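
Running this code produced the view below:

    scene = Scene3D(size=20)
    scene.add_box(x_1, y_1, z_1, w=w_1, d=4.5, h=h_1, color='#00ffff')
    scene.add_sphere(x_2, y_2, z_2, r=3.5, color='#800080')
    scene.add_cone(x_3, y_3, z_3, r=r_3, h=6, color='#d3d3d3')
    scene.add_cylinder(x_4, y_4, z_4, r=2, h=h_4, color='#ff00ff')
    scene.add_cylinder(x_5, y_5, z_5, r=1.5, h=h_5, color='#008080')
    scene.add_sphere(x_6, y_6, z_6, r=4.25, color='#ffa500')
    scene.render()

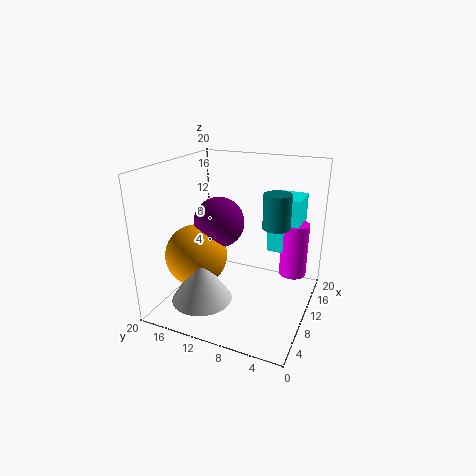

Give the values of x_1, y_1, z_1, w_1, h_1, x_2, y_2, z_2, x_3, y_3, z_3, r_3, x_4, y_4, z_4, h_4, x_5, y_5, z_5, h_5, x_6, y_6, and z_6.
x_1 = 13.75; y_1 = 2.5; z_1 = 7; w_1 = 5; h_1 = 8; x_2 = 9.75; y_2 = 12.75; z_2 = 12; x_3 = 4.25; y_3 = 12.75; z_3 = 3; r_3 = 4; x_4 = 15.25; y_4 = 3.25; z_4 = 3.25; h_4 = 8; x_5 = 3.75; y_5 = 2.75; z_5 = 15; h_5 = 3.75; x_6 = 7; y_6 = 15; z_6 = 7.75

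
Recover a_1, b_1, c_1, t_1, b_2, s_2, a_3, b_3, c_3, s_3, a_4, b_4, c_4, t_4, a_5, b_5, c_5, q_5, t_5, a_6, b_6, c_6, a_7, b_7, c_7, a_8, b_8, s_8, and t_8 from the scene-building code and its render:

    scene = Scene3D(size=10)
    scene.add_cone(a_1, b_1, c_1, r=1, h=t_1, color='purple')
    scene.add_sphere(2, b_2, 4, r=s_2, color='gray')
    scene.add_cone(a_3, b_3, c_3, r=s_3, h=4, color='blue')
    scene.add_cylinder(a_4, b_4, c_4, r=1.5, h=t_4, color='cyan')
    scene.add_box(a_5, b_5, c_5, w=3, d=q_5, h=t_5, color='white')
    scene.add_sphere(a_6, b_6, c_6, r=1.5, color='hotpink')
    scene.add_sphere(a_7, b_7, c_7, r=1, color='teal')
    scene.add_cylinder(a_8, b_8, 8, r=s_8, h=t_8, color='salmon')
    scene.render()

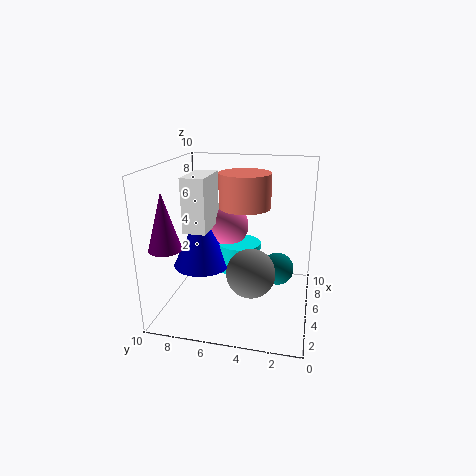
a_1 = 1, b_1 = 8.5, c_1 = 5.5, t_1 = 3.5, b_2 = 3.5, s_2 = 1.5, a_3 = 4.5, b_3 = 7.5, c_3 = 3, s_3 = 2, a_4 = 5.5, b_4 = 5, c_4 = 2.5, t_4 = 2, a_5 = 2.5, b_5 = 6.5, c_5 = 6, q_5 = 1.5, t_5 = 3.5, a_6 = 6, b_6 = 6, c_6 = 5.5, a_7 = 3, b_7 = 2, c_7 = 4, a_8 = 2.5, b_8 = 4, s_8 = 1.5, t_8 = 2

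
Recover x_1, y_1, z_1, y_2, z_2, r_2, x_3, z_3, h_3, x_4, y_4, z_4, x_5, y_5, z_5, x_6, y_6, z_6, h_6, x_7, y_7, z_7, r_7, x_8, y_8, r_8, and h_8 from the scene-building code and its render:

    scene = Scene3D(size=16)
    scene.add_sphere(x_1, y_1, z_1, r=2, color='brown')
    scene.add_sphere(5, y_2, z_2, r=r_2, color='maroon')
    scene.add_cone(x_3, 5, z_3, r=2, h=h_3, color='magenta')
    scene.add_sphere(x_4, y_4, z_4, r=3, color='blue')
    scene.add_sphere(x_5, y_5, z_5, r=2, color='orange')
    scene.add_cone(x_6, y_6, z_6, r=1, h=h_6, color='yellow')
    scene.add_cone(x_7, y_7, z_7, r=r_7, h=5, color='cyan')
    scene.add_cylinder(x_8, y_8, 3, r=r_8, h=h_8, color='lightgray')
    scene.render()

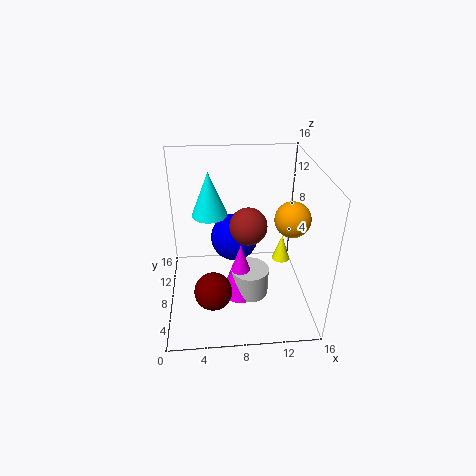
x_1 = 9, y_1 = 7, z_1 = 10, y_2 = 4, z_2 = 4, r_2 = 2, x_3 = 8, z_3 = 3, h_3 = 6, x_4 = 8, y_4 = 13, z_4 = 5, x_5 = 14, y_5 = 8, z_5 = 10, x_6 = 13, y_6 = 8, z_6 = 5, h_6 = 3, x_7 = 5, y_7 = 10, z_7 = 10, r_7 = 2, x_8 = 9, y_8 = 5, r_8 = 2, h_8 = 3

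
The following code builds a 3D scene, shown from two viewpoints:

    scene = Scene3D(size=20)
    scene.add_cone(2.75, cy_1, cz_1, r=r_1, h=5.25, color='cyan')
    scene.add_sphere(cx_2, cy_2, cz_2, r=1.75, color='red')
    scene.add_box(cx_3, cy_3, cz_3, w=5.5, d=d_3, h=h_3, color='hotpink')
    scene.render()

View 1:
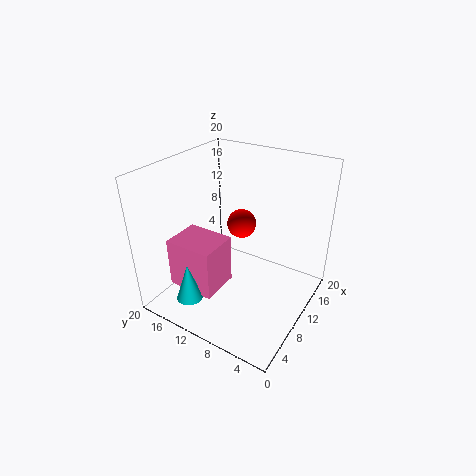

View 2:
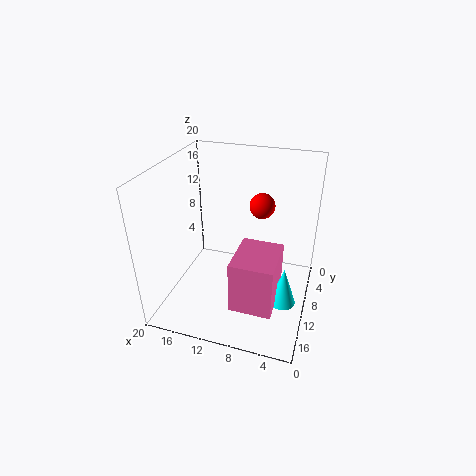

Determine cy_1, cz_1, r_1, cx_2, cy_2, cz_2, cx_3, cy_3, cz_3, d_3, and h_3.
cy_1 = 13.25
cz_1 = 3.25
r_1 = 1.75
cx_2 = 7.25
cy_2 = 7.75
cz_2 = 14.25
cx_3 = 3.5
cy_3 = 10.5
cz_3 = 3.5
d_3 = 6.75
h_3 = 7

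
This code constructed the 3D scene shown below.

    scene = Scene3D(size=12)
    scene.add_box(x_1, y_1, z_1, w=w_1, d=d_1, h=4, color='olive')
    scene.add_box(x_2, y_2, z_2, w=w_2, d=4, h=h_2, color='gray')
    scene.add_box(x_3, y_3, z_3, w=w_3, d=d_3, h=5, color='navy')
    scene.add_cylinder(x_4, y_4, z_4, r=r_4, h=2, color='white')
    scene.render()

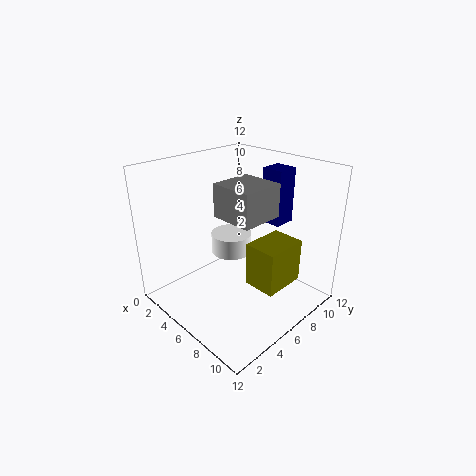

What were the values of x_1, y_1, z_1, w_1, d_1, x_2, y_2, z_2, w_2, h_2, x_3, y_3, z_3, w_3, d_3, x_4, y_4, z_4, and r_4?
x_1 = 6, y_1 = 7, z_1 = 1, w_1 = 3, d_1 = 4, x_2 = 3, y_2 = 6, z_2 = 7, w_2 = 4, h_2 = 3, x_3 = 5, y_3 = 10, z_3 = 6, w_3 = 2, d_3 = 2, x_4 = 2, y_4 = 9, z_4 = 2, r_4 = 2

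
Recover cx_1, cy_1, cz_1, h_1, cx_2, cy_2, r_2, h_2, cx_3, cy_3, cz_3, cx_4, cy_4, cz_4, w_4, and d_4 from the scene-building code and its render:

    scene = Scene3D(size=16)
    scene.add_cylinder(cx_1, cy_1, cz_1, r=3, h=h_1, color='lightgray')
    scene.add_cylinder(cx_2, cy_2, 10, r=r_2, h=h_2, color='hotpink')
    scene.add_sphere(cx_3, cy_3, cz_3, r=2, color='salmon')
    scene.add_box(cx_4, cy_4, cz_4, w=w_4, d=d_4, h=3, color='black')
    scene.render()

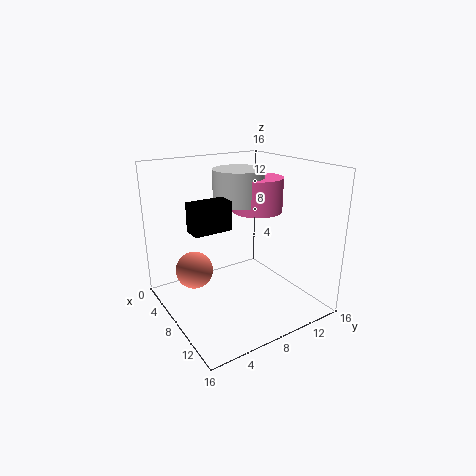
cx_1 = 5
cy_1 = 10
cz_1 = 11
h_1 = 4
cx_2 = 6
cy_2 = 12
r_2 = 3
h_2 = 4
cx_3 = 7
cy_3 = 3
cz_3 = 5
cx_4 = 8
cy_4 = 2
cz_4 = 10
w_4 = 2
d_4 = 4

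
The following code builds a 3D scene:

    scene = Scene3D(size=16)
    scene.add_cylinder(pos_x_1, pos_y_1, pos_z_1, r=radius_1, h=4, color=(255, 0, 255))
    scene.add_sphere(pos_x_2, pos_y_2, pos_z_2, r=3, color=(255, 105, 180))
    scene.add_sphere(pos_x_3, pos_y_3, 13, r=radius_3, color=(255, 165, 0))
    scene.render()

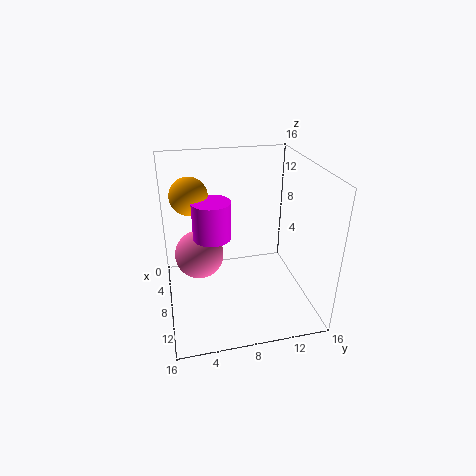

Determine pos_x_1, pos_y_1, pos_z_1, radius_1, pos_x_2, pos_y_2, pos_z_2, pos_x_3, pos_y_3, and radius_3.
pos_x_1 = 9
pos_y_1 = 5
pos_z_1 = 9
radius_1 = 2
pos_x_2 = 4
pos_y_2 = 4
pos_z_2 = 4
pos_x_3 = 7
pos_y_3 = 3
radius_3 = 2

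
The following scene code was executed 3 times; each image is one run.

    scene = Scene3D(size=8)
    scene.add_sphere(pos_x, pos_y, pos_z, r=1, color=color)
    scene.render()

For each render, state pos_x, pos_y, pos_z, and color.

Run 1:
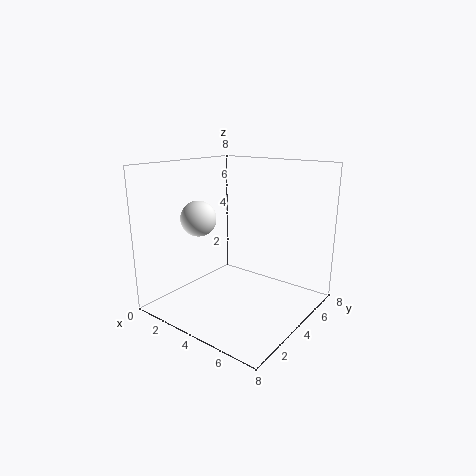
pos_x = 2
pos_y = 3
pos_z = 5
color = 'white'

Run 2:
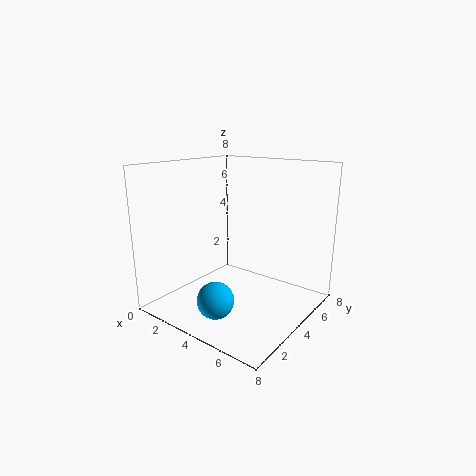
pos_x = 4
pos_y = 2
pos_z = 1
color = 'deepskyblue'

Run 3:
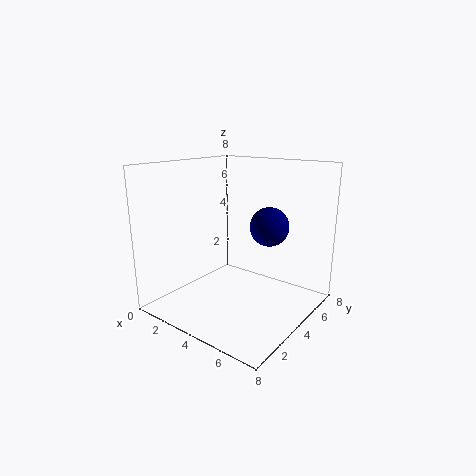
pos_x = 6
pos_y = 4
pos_z = 5
color = 'navy'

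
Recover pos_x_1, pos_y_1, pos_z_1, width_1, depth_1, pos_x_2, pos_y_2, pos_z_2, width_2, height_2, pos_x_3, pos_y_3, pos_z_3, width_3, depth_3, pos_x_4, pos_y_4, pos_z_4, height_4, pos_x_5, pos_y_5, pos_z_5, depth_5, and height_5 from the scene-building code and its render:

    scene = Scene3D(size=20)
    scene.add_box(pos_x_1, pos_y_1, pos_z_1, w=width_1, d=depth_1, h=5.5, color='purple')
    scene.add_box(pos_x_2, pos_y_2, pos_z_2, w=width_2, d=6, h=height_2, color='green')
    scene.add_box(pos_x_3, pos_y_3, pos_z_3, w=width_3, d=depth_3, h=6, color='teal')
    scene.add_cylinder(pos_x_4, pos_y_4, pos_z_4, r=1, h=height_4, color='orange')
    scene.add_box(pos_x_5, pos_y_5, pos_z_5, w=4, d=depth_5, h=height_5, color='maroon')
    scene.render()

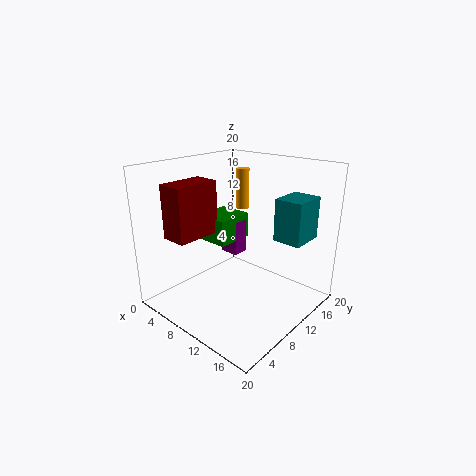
pos_x_1 = 3
pos_y_1 = 14
pos_z_1 = 4.5
width_1 = 3
depth_1 = 2.5
pos_x_2 = 0.5
pos_y_2 = 11
pos_z_2 = 7
width_2 = 5.5
height_2 = 4
pos_x_3 = 13.5
pos_y_3 = 13.5
pos_z_3 = 9.5
width_3 = 4
depth_3 = 5
pos_x_4 = 6.5
pos_y_4 = 15
pos_z_4 = 12.5
height_4 = 6
pos_x_5 = 0.5
pos_y_5 = 4.5
pos_z_5 = 9
depth_5 = 7
height_5 = 8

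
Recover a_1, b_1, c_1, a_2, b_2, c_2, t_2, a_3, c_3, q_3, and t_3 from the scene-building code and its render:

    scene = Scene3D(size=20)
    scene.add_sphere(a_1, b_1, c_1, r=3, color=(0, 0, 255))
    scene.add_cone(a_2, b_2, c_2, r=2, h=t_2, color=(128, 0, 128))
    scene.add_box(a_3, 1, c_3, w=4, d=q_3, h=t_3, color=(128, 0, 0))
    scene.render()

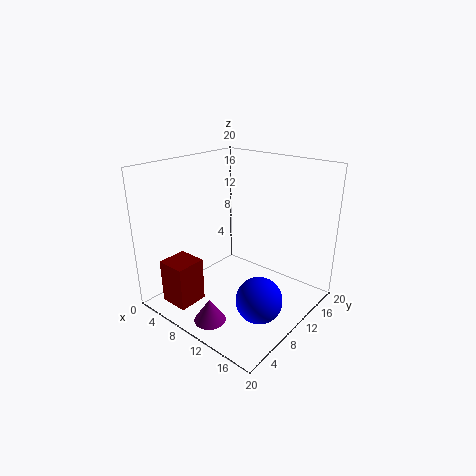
a_1 = 16; b_1 = 7; c_1 = 4; a_2 = 12; b_2 = 2; c_2 = 2; t_2 = 3; a_3 = 4; c_3 = 2; q_3 = 4; t_3 = 6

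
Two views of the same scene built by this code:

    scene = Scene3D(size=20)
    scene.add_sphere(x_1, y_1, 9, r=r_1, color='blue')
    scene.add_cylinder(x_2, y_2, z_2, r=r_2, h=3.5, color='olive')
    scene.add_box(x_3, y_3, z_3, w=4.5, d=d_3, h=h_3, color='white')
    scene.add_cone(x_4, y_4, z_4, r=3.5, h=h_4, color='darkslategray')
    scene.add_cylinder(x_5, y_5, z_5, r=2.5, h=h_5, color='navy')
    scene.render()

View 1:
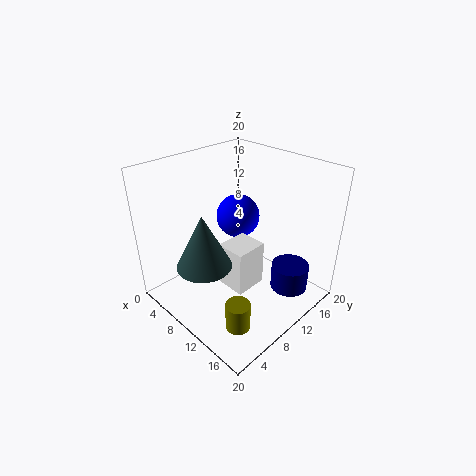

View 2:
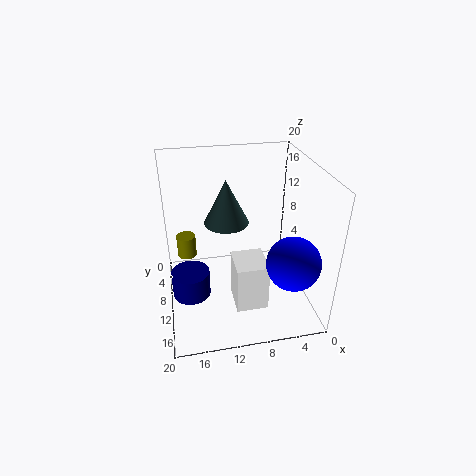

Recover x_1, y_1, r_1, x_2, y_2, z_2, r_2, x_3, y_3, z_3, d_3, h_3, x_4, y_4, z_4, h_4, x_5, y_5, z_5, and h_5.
x_1 = 4; y_1 = 16; r_1 = 3.5; x_2 = 17; y_2 = 3; z_2 = 3.5; r_2 = 1.5; x_3 = 6.5; y_3 = 9.5; z_3 = 0.5; d_3 = 5; h_3 = 7; x_4 = 10.5; y_4 = 3.5; z_4 = 9; h_4 = 7; x_5 = 17; y_5 = 13; z_5 = 4; h_5 = 3.5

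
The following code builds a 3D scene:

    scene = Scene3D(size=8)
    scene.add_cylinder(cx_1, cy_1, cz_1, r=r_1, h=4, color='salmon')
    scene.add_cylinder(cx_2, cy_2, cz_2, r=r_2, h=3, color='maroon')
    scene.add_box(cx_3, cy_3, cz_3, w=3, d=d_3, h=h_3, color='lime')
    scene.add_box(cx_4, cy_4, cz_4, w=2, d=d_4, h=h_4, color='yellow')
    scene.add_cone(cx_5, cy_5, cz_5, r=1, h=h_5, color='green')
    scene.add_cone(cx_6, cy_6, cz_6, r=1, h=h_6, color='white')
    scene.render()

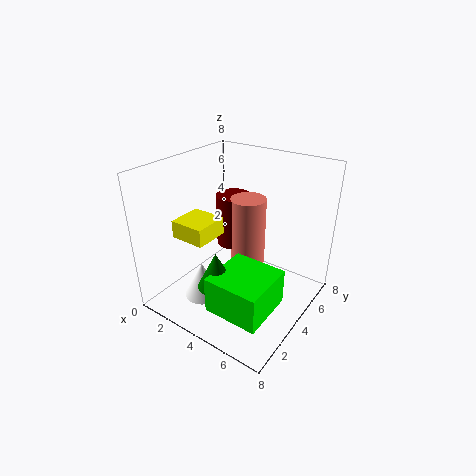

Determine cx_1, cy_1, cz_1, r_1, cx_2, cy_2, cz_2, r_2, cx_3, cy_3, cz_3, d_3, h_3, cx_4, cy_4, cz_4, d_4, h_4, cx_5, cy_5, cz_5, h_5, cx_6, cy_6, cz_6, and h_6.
cx_1 = 4, cy_1 = 5, cz_1 = 2, r_1 = 1, cx_2 = 3, cy_2 = 5, cz_2 = 3, r_2 = 1, cx_3 = 4, cy_3 = 1, cz_3 = 1, d_3 = 3, h_3 = 2, cx_4 = 1, cy_4 = 2, cz_4 = 4, d_4 = 2, h_4 = 1, cx_5 = 4, cy_5 = 2, cz_5 = 2, h_5 = 2, cx_6 = 3, cy_6 = 2, cz_6 = 1, h_6 = 2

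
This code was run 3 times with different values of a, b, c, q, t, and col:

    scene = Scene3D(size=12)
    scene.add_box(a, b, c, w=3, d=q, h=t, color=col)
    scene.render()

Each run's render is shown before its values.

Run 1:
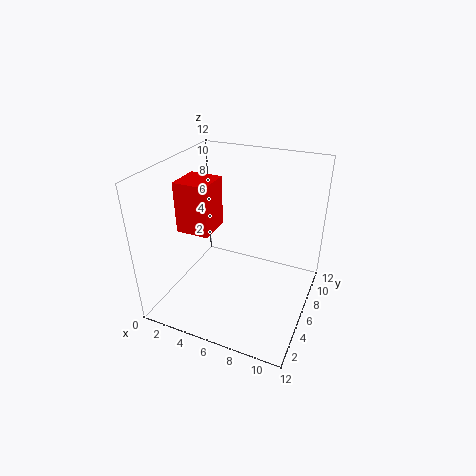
a = 0.5, b = 5.25, c = 5.75, q = 3, t = 4.5, col = 'red'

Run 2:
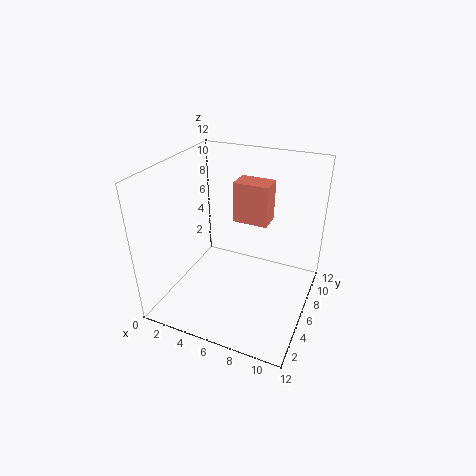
a = 5, b = 7.25, c = 6.75, q = 2, t = 3.5, col = 'salmon'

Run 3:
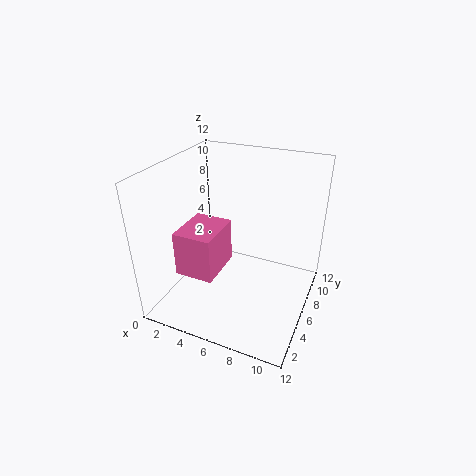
a = 2.75, b = 1.5, c = 4.5, q = 3.75, t = 3.5, col = 'hotpink'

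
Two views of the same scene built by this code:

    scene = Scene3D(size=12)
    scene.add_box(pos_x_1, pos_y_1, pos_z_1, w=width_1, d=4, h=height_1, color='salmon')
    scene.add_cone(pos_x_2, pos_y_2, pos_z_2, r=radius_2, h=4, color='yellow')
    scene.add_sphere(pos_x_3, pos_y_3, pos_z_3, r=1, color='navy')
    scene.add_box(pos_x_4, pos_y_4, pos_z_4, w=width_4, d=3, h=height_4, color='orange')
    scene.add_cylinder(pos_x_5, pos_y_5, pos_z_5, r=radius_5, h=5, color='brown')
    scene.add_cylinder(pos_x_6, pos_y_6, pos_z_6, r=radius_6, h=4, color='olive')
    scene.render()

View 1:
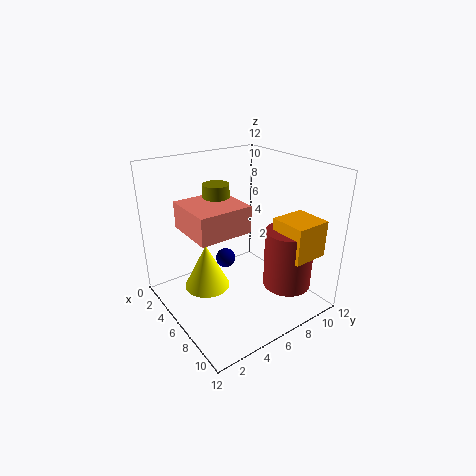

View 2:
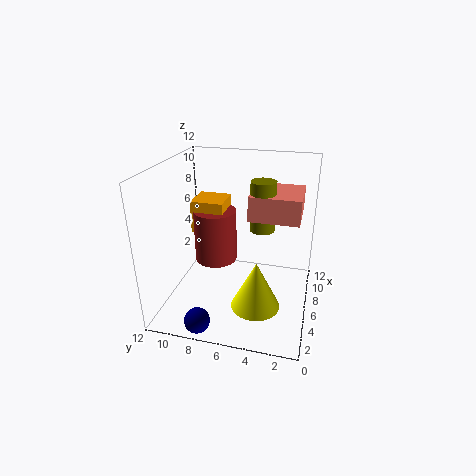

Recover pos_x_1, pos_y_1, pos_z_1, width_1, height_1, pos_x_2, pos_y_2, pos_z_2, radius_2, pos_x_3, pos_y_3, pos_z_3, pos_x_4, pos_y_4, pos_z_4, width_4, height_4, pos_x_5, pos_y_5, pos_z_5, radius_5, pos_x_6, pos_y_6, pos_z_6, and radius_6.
pos_x_1 = 5
pos_y_1 = 1
pos_z_1 = 8
width_1 = 4
height_1 = 2
pos_x_2 = 4
pos_y_2 = 4
pos_z_2 = 1
radius_2 = 2
pos_x_3 = 1
pos_y_3 = 8
pos_z_3 = 1
pos_x_4 = 8
pos_y_4 = 8
pos_z_4 = 5
width_4 = 3
height_4 = 3
pos_x_5 = 9
pos_y_5 = 9
pos_z_5 = 2
radius_5 = 2
pos_x_6 = 6
pos_y_6 = 4
pos_z_6 = 7
radius_6 = 1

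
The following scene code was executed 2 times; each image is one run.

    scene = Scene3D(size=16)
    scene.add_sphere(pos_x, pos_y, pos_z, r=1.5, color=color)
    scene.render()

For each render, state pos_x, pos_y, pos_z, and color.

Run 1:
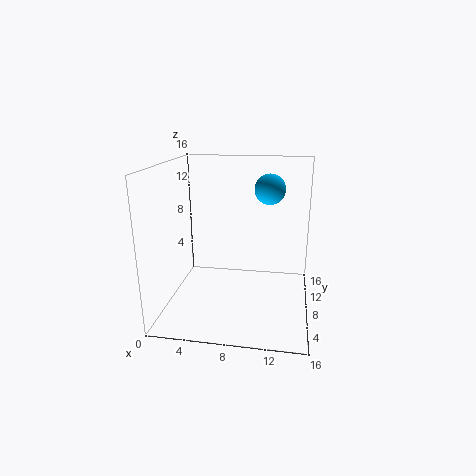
pos_x = 11.5, pos_y = 6, pos_z = 14, color = 'deepskyblue'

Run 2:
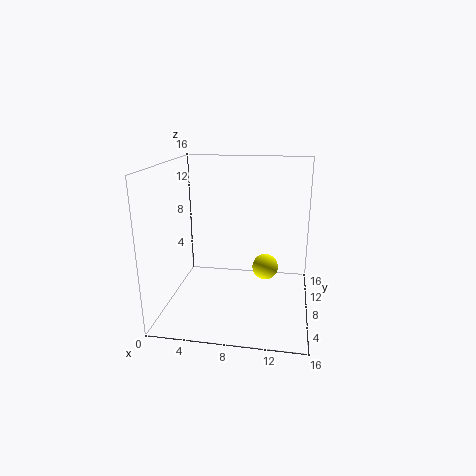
pos_x = 11, pos_y = 9.5, pos_z = 4, color = 'yellow'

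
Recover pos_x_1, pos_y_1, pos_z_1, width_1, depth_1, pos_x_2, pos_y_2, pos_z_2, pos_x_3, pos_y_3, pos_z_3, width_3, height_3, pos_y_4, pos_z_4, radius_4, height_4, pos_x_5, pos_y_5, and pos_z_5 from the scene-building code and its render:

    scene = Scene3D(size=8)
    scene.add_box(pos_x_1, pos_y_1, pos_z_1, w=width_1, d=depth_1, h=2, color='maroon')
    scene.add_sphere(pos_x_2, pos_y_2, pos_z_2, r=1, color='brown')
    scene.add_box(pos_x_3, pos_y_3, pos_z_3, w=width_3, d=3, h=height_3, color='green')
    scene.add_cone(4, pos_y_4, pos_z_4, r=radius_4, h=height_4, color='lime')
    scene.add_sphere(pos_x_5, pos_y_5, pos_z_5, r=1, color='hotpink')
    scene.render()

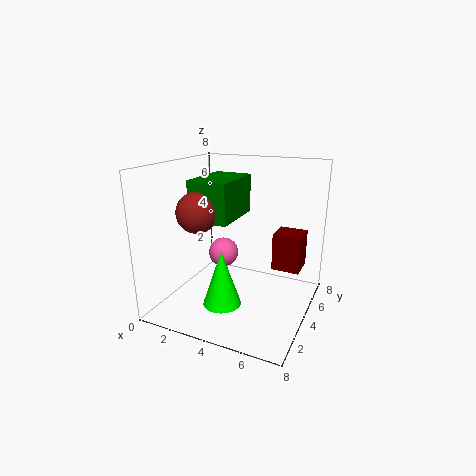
pos_x_1 = 6
pos_y_1 = 4
pos_z_1 = 2.5
width_1 = 1.5
depth_1 = 1.5
pos_x_2 = 3
pos_y_2 = 1.5
pos_z_2 = 6
pos_x_3 = 2.5
pos_y_3 = 1.5
pos_z_3 = 5.5
width_3 = 2
height_3 = 2
pos_y_4 = 2
pos_z_4 = 1
radius_4 = 1
height_4 = 3
pos_x_5 = 1.5
pos_y_5 = 7
pos_z_5 = 1.5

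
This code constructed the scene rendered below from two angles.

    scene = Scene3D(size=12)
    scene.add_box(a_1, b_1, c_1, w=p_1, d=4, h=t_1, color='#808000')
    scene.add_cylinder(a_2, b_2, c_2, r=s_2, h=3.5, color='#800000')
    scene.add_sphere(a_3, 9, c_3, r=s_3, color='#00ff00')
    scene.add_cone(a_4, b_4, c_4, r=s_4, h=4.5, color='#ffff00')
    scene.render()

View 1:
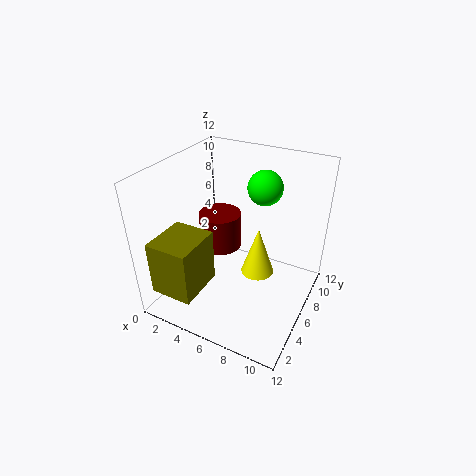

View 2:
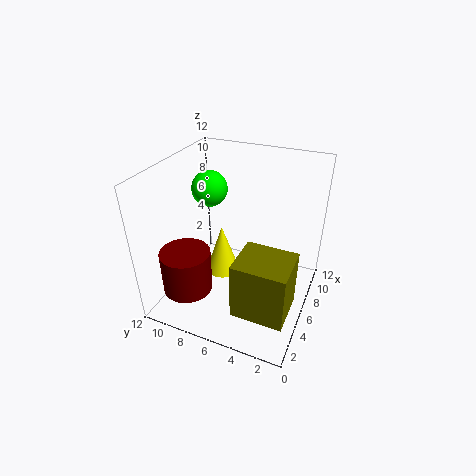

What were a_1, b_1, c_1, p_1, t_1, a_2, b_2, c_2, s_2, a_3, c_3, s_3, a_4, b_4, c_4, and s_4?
a_1 = 1
b_1 = 0.5
c_1 = 2.5
p_1 = 3.5
t_1 = 4.5
a_2 = 2.5
b_2 = 9
c_2 = 2.5
s_2 = 2
a_3 = 7
c_3 = 9.5
s_3 = 1.5
a_4 = 7
b_4 = 8
c_4 = 1.5
s_4 = 1.5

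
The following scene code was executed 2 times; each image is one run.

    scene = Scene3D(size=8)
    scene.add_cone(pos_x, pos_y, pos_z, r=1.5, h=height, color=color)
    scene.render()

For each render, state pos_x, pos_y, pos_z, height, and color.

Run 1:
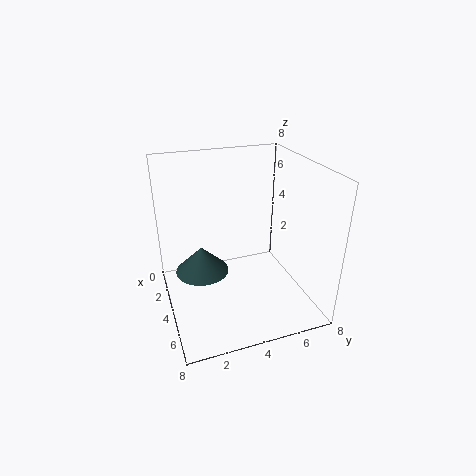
pos_x = 3.5
pos_y = 2
pos_z = 2
height = 1.5
color = 'darkslategray'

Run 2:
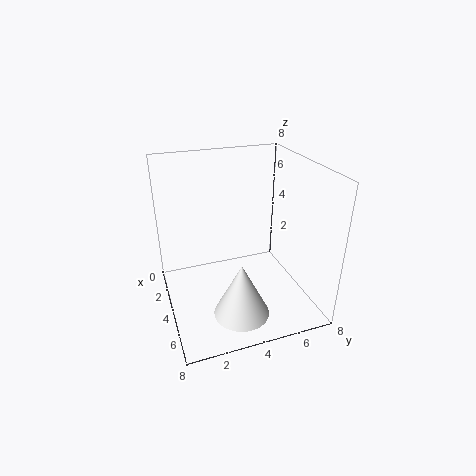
pos_x = 6
pos_y = 3.5
pos_z = 0.5
height = 3
color = 'white'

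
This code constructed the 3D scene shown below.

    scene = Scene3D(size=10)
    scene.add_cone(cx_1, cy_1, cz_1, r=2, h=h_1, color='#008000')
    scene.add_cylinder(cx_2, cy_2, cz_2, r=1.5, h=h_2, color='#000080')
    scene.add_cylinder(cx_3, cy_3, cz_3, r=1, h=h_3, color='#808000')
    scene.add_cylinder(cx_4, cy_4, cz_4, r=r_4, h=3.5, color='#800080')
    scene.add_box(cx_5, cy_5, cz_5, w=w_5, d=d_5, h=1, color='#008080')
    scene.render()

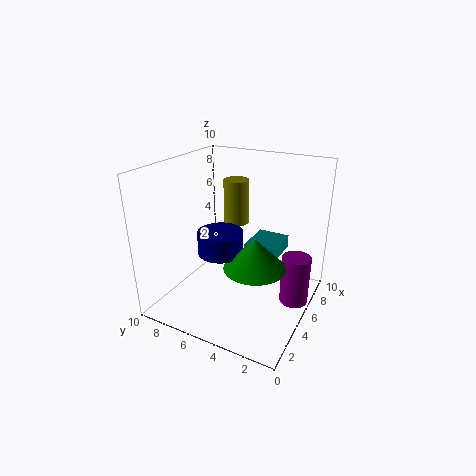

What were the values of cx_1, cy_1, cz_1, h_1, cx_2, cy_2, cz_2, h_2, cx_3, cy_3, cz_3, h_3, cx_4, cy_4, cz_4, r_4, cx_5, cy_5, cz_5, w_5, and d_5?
cx_1 = 3.5
cy_1 = 3
cz_1 = 4
h_1 = 2
cx_2 = 3.5
cy_2 = 5.5
cz_2 = 4.5
h_2 = 1.5
cx_3 = 8.5
cy_3 = 7
cz_3 = 4.5
h_3 = 3.5
cx_4 = 6
cy_4 = 1
cz_4 = 0.5
r_4 = 1
cx_5 = 7
cy_5 = 3
cz_5 = 2.5
w_5 = 3
d_5 = 2.5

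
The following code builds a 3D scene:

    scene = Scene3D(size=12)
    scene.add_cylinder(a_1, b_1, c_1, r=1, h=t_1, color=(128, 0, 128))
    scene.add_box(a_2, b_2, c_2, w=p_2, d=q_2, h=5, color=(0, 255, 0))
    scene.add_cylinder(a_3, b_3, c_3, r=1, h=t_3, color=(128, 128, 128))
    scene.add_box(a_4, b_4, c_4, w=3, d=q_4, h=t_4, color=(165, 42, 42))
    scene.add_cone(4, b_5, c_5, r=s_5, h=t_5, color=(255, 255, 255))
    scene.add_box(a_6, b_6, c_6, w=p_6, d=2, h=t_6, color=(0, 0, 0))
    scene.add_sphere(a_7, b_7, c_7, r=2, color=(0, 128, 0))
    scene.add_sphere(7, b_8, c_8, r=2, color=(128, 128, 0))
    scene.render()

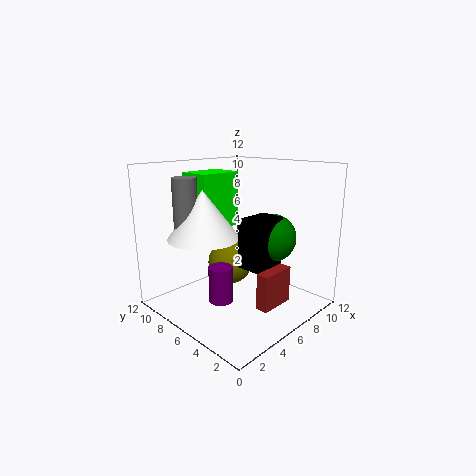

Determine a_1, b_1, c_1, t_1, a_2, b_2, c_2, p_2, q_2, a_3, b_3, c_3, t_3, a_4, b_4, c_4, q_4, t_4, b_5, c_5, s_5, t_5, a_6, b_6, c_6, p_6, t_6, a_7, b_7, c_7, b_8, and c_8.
a_1 = 4
b_1 = 6
c_1 = 1
t_1 = 3
a_2 = 5
b_2 = 9
c_2 = 6
p_2 = 4
q_2 = 3
a_3 = 3
b_3 = 9
c_3 = 6
t_3 = 5
a_4 = 5
b_4 = 2
c_4 = 1
q_4 = 1
t_4 = 3
b_5 = 8
c_5 = 6
s_5 = 3
t_5 = 4
a_6 = 5
b_6 = 3
c_6 = 4
p_6 = 3
t_6 = 4
a_7 = 8
b_7 = 4
c_7 = 6
b_8 = 8
c_8 = 3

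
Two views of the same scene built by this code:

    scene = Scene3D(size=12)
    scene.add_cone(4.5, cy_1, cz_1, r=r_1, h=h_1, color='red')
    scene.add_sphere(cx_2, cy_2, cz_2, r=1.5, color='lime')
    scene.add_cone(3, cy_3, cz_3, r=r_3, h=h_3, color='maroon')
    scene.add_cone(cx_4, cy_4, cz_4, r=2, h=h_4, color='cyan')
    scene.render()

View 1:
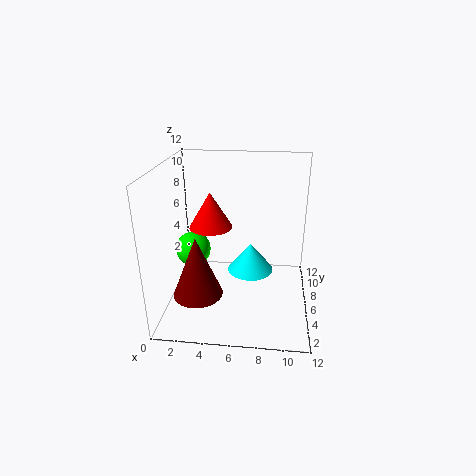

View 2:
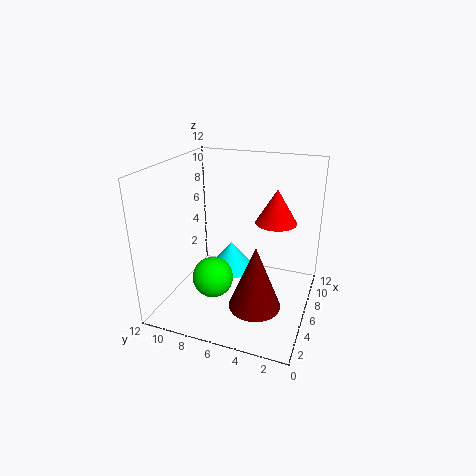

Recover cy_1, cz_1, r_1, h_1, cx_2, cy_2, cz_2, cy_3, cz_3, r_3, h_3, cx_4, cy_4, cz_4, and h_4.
cy_1 = 2.5; cz_1 = 8.5; r_1 = 1.5; h_1 = 2.5; cx_2 = 2; cy_2 = 6.5; cz_2 = 4.5; cy_3 = 3.5; cz_3 = 2; r_3 = 2; h_3 = 5; cx_4 = 7; cy_4 = 7; cz_4 = 2.5; h_4 = 2.5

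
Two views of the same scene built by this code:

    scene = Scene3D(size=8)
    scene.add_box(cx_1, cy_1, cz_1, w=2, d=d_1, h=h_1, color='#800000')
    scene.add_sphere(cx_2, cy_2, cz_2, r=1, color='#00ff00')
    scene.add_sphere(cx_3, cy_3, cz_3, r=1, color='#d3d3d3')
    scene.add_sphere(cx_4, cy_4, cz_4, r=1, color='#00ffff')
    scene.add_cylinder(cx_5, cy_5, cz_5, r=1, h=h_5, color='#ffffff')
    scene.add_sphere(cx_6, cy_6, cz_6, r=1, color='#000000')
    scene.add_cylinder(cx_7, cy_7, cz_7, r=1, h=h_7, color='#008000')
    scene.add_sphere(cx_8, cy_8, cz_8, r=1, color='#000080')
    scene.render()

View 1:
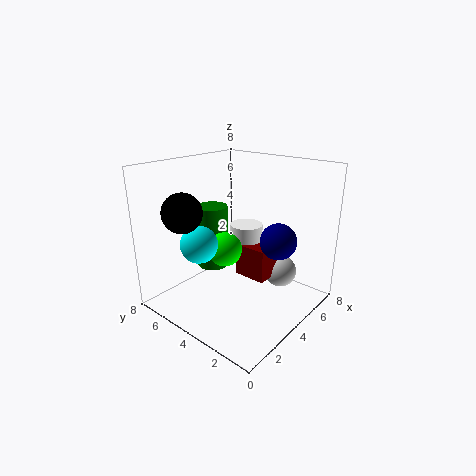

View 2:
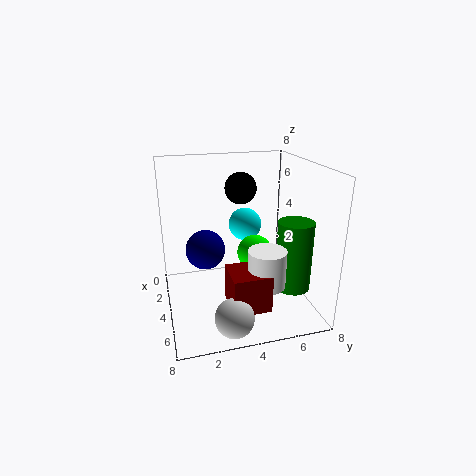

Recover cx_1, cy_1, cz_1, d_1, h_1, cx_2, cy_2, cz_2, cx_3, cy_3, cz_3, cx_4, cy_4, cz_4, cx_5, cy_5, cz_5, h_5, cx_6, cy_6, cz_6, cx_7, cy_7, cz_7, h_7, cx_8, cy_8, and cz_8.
cx_1 = 5; cy_1 = 3; cz_1 = 1; d_1 = 2; h_1 = 2; cx_2 = 4; cy_2 = 5; cz_2 = 3; cx_3 = 7; cy_3 = 3; cz_3 = 1; cx_4 = 2; cy_4 = 5; cz_4 = 4; cx_5 = 6; cy_5 = 5; cz_5 = 2; h_5 = 2; cx_6 = 1; cy_6 = 5; cz_6 = 6; cx_7 = 5; cy_7 = 7; cz_7 = 1; h_7 = 4; cx_8 = 5; cy_8 = 2; cz_8 = 4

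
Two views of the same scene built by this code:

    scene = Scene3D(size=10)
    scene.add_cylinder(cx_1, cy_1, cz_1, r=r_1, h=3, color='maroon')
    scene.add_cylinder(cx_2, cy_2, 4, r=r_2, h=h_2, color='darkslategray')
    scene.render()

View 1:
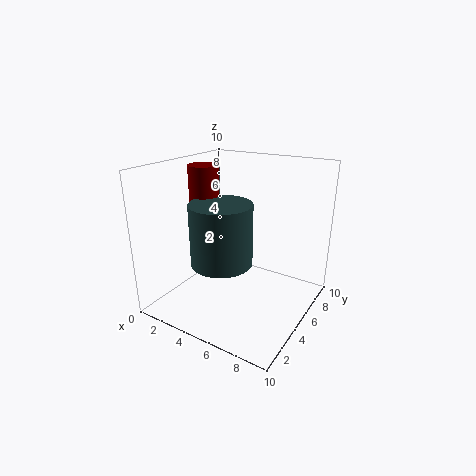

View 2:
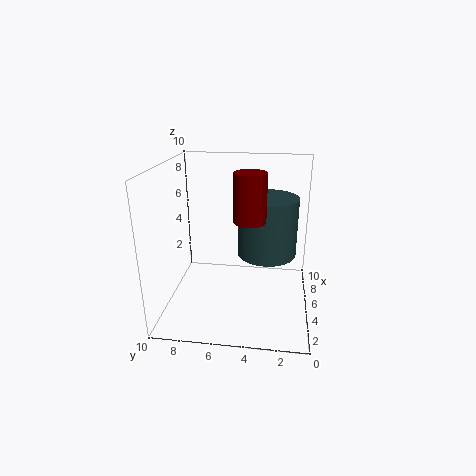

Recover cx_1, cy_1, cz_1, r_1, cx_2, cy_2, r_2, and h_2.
cx_1 = 3, cy_1 = 4, cz_1 = 7, r_1 = 1, cx_2 = 5, cy_2 = 3, r_2 = 2, h_2 = 4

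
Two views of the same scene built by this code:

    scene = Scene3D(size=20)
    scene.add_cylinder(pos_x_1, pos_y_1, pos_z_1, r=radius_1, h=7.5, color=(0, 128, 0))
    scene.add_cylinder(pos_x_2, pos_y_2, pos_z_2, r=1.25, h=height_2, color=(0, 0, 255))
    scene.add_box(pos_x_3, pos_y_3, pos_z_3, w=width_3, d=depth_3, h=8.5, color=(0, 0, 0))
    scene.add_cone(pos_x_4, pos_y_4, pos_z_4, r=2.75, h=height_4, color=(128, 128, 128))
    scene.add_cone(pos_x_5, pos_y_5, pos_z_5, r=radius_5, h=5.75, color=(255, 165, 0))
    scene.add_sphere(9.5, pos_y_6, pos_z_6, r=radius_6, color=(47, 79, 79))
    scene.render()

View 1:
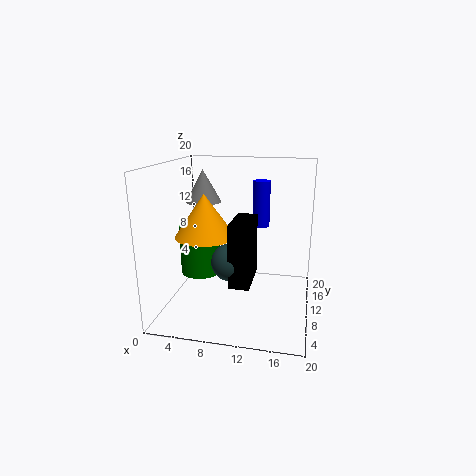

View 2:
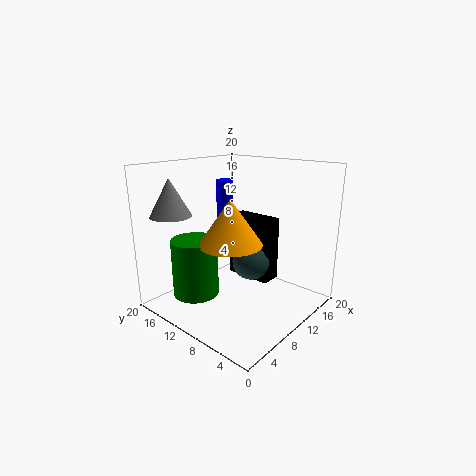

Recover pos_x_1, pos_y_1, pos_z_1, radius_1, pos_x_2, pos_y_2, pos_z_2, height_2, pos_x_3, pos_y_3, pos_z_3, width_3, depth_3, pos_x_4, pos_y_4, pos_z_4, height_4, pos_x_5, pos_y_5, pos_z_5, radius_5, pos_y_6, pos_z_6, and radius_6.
pos_x_1 = 3.75; pos_y_1 = 12; pos_z_1 = 3.5; radius_1 = 3; pos_x_2 = 12.5; pos_y_2 = 14.75; pos_z_2 = 10.5; height_2 = 6.75; pos_x_3 = 9.75; pos_y_3 = 5; pos_z_3 = 4.75; width_3 = 2.75; depth_3 = 6.25; pos_x_4 = 3.25; pos_y_4 = 15.75; pos_z_4 = 13.5; height_4 = 5; pos_x_5 = 6; pos_y_5 = 7.75; pos_z_5 = 10.75; radius_5 = 4; pos_y_6 = 7.25; pos_z_6 = 7.5; radius_6 = 2.5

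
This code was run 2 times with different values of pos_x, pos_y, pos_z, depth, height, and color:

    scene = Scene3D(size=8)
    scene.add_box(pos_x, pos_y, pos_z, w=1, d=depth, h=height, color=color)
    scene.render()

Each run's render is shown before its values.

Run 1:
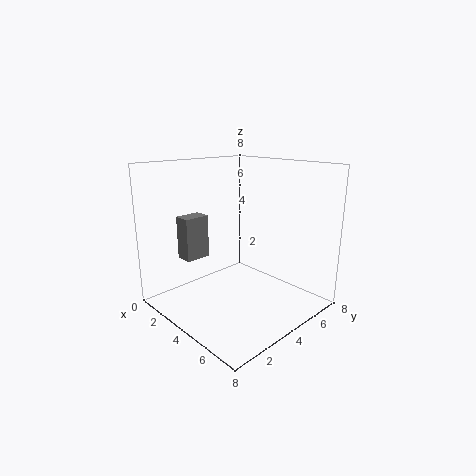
pos_x = 1, pos_y = 2, pos_z = 2.5, depth = 1.5, height = 2.5, color = 'gray'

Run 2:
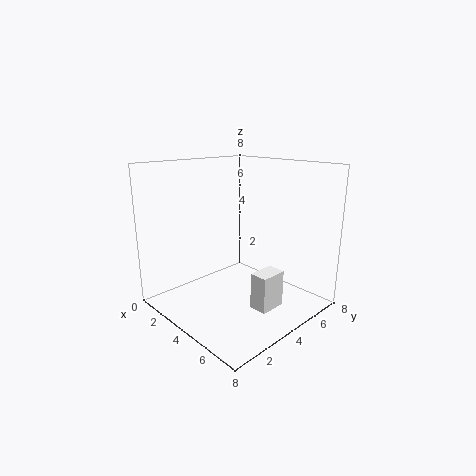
pos_x = 5.5, pos_y = 3.5, pos_z = 0.5, depth = 1.5, height = 2, color = 'white'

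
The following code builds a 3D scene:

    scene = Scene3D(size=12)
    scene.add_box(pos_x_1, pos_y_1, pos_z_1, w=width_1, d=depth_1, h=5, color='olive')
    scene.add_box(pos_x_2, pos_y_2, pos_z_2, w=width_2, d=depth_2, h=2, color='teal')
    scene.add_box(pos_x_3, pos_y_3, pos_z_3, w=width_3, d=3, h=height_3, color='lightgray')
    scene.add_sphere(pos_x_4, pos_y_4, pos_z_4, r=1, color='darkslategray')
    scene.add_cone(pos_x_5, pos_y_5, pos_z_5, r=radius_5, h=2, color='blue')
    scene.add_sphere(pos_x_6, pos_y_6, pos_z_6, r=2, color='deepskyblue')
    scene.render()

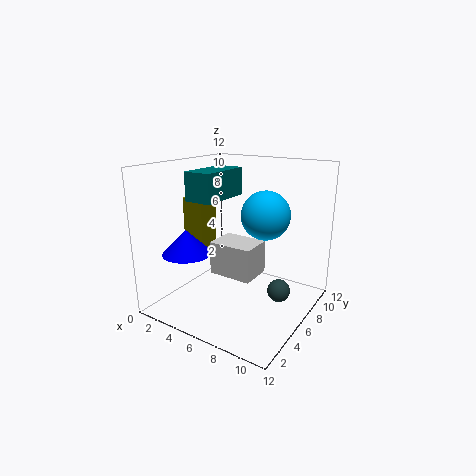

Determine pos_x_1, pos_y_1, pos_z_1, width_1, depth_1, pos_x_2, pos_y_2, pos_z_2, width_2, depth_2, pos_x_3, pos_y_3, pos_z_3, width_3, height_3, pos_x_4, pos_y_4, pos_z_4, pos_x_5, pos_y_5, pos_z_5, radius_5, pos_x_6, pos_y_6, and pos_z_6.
pos_x_1 = 1; pos_y_1 = 5; pos_z_1 = 4; width_1 = 2; depth_1 = 2; pos_x_2 = 5; pos_y_2 = 1; pos_z_2 = 10; width_2 = 2; depth_2 = 4; pos_x_3 = 3; pos_y_3 = 6; pos_z_3 = 2; width_3 = 4; height_3 = 3; pos_x_4 = 9; pos_y_4 = 8; pos_z_4 = 1; pos_x_5 = 3; pos_y_5 = 3; pos_z_5 = 5; radius_5 = 2; pos_x_6 = 8; pos_y_6 = 7; pos_z_6 = 8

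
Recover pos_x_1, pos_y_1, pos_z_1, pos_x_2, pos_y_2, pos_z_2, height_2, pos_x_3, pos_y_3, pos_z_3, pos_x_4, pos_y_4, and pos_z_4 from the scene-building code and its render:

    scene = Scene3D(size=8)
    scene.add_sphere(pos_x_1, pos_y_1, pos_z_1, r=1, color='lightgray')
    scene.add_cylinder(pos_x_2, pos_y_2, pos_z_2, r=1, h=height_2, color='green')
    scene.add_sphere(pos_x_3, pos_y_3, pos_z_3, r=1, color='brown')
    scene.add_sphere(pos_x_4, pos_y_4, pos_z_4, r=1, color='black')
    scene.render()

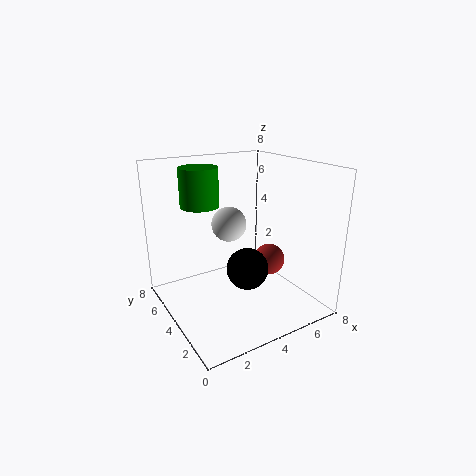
pos_x_1 = 4; pos_y_1 = 5; pos_z_1 = 4.5; pos_x_2 = 2; pos_y_2 = 4.5; pos_z_2 = 6; height_2 = 2; pos_x_3 = 7; pos_y_3 = 5; pos_z_3 = 1.5; pos_x_4 = 3; pos_y_4 = 1.5; pos_z_4 = 3.5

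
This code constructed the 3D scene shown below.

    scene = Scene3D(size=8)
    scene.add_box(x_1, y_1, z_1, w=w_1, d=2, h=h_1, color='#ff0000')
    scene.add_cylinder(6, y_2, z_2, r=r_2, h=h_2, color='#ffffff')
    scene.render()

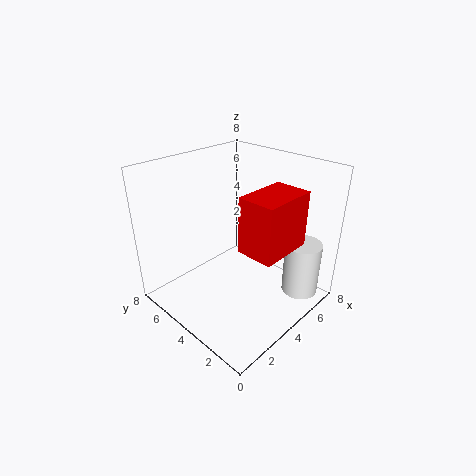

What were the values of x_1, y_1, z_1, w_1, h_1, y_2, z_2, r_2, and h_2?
x_1 = 3, y_1 = 1, z_1 = 4, w_1 = 3, h_1 = 3, y_2 = 1, z_2 = 1, r_2 = 1, h_2 = 3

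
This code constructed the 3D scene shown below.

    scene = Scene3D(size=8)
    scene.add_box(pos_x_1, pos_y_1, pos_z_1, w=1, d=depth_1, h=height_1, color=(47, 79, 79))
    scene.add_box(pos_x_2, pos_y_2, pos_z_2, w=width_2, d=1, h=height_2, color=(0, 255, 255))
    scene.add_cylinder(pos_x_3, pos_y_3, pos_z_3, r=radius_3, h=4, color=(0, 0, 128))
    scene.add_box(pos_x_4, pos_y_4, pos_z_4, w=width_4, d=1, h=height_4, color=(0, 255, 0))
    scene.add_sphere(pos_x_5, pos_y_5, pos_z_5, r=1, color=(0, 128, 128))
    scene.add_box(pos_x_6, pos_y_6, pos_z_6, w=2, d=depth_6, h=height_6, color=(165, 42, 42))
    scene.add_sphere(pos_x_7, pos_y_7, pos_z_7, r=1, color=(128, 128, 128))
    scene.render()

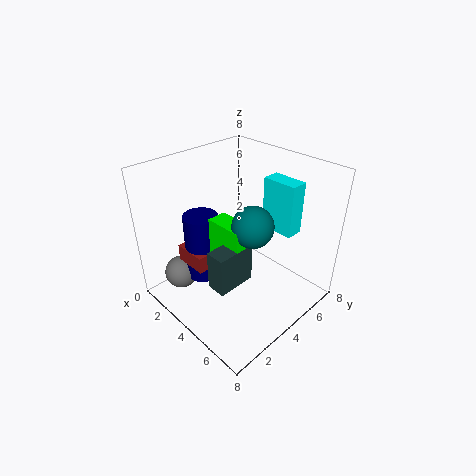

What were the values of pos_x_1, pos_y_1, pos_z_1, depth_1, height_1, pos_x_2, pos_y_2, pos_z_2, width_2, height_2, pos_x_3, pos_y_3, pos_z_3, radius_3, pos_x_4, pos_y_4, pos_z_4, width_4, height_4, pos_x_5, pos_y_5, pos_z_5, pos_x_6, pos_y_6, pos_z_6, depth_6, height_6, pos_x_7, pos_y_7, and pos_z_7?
pos_x_1 = 5; pos_y_1 = 1; pos_z_1 = 3; depth_1 = 2; height_1 = 2; pos_x_2 = 4; pos_y_2 = 6; pos_z_2 = 4; width_2 = 2; height_2 = 3; pos_x_3 = 2; pos_y_3 = 3; pos_z_3 = 1; radius_3 = 1; pos_x_4 = 4; pos_y_4 = 2; pos_z_4 = 4; width_4 = 2; height_4 = 2; pos_x_5 = 6; pos_y_5 = 3; pos_z_5 = 6; pos_x_6 = 1; pos_y_6 = 2; pos_z_6 = 2; depth_6 = 1; height_6 = 1; pos_x_7 = 1; pos_y_7 = 2; pos_z_7 = 1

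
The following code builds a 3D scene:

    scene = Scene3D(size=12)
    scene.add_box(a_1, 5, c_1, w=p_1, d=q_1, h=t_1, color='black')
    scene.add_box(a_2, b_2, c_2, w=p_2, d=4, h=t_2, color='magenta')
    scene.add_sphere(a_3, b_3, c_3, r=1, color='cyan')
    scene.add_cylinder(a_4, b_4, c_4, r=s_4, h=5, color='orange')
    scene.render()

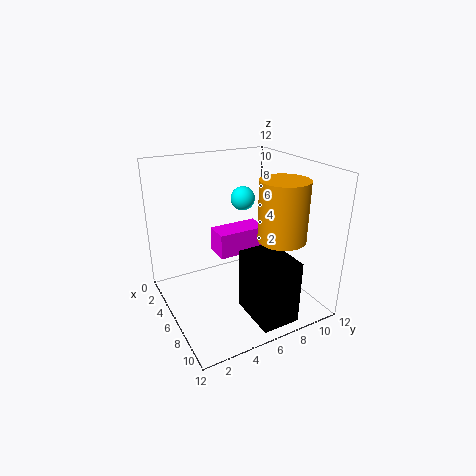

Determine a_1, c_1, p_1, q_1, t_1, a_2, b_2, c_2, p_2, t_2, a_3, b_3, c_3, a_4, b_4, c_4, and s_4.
a_1 = 8; c_1 = 1; p_1 = 4; q_1 = 3; t_1 = 5; a_2 = 5; b_2 = 4; c_2 = 5; p_2 = 2; t_2 = 2; a_3 = 5; b_3 = 7; c_3 = 9; a_4 = 8; b_4 = 9; c_4 = 6; s_4 = 2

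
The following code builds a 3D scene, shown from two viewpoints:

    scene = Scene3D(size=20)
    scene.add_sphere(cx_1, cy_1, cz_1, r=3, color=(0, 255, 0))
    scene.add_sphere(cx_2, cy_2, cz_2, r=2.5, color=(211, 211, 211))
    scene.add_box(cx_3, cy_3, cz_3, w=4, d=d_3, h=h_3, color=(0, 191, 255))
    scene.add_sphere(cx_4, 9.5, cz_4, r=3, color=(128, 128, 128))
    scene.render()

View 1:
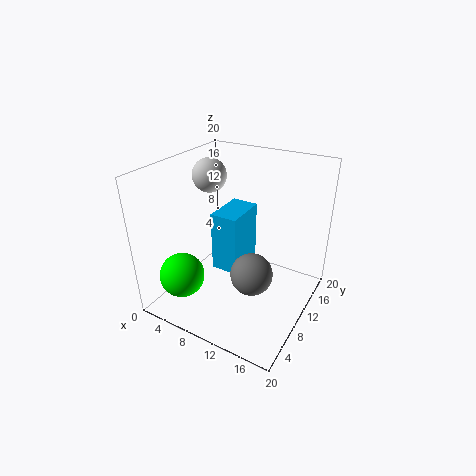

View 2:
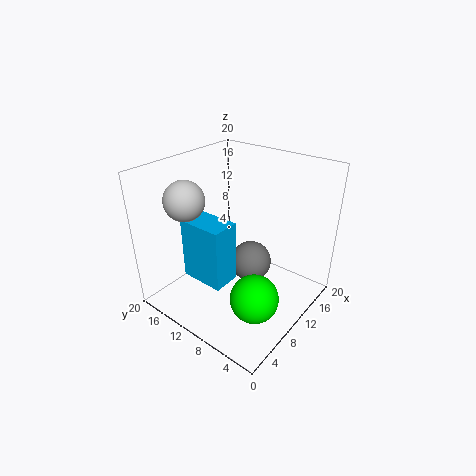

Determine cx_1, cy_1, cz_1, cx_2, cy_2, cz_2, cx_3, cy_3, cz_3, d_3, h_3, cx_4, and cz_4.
cx_1 = 5; cy_1 = 3.5; cz_1 = 6; cx_2 = 3.5; cy_2 = 13; cz_2 = 17; cx_3 = 5.5; cy_3 = 10; cz_3 = 3.5; d_3 = 6.5; h_3 = 9; cx_4 = 12.5; cz_4 = 5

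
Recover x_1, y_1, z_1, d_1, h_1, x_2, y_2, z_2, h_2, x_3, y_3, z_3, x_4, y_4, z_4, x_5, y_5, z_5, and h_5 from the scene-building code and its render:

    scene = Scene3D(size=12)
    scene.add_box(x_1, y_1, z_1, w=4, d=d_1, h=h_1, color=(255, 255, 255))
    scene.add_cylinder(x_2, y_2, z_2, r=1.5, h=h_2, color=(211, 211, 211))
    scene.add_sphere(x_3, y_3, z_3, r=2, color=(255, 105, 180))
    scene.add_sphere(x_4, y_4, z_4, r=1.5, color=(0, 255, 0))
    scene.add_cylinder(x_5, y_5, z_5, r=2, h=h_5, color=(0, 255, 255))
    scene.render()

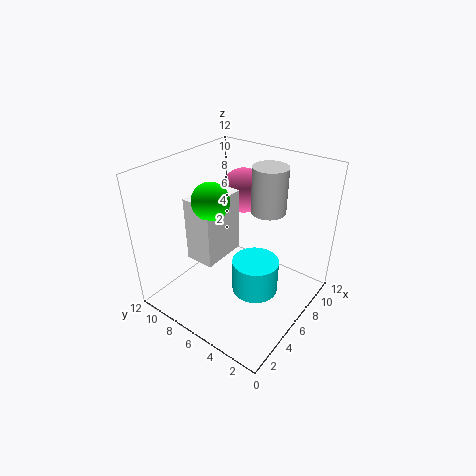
x_1 = 3.5
y_1 = 7
z_1 = 4
d_1 = 2.5
h_1 = 5.5
x_2 = 9
y_2 = 5
z_2 = 7.5
h_2 = 4
x_3 = 9.5
y_3 = 8
z_3 = 8.5
x_4 = 4.5
y_4 = 7.5
z_4 = 9.5
x_5 = 6.5
y_5 = 4.5
z_5 = 1
h_5 = 3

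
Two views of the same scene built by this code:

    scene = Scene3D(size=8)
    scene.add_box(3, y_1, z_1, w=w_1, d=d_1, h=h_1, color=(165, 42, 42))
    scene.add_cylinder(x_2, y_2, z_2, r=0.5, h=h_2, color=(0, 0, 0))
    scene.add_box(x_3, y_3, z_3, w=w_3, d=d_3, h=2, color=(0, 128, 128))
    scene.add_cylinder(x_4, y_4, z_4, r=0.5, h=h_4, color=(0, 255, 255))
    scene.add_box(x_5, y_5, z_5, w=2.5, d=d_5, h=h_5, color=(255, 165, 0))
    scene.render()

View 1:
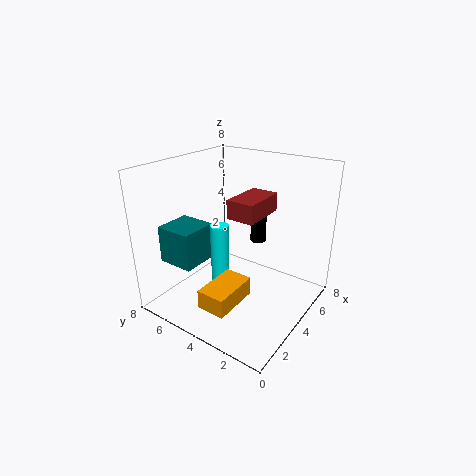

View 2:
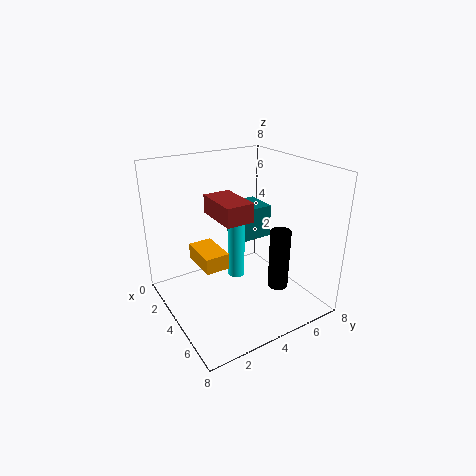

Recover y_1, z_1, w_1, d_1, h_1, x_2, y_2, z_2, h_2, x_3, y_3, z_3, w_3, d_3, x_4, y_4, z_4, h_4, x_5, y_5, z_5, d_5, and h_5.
y_1 = 2.5; z_1 = 5.5; w_1 = 2.5; d_1 = 1.5; h_1 = 1; x_2 = 7; y_2 = 4.5; z_2 = 2.5; h_2 = 3; x_3 = 1; y_3 = 5; z_3 = 3; w_3 = 2; d_3 = 2; x_4 = 3; y_4 = 4.5; z_4 = 1; h_4 = 4; x_5 = 0.5; y_5 = 2.5; z_5 = 1.5; d_5 = 1.5; h_5 = 1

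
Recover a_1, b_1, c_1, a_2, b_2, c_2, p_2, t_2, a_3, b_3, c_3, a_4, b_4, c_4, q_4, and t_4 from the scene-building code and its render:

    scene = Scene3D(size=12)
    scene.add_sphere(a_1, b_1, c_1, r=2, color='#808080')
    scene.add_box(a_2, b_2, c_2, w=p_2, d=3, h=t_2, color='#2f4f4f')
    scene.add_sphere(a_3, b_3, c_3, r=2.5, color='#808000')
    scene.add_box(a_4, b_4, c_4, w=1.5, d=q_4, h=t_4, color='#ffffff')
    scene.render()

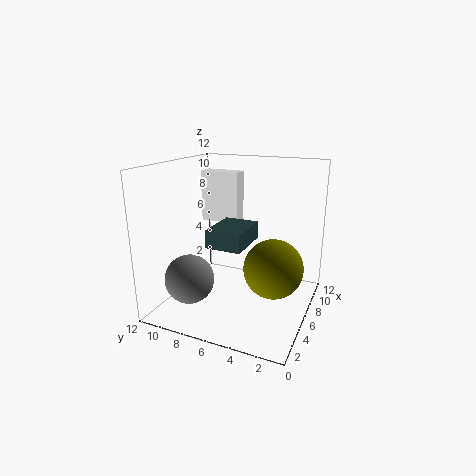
a_1 = 3; b_1 = 9; c_1 = 3; a_2 = 4; b_2 = 5; c_2 = 5.5; p_2 = 4; t_2 = 1.5; a_3 = 6.5; b_3 = 3; c_3 = 3.5; a_4 = 8; b_4 = 7; c_4 = 6.5; q_4 = 3.5; t_4 = 4.5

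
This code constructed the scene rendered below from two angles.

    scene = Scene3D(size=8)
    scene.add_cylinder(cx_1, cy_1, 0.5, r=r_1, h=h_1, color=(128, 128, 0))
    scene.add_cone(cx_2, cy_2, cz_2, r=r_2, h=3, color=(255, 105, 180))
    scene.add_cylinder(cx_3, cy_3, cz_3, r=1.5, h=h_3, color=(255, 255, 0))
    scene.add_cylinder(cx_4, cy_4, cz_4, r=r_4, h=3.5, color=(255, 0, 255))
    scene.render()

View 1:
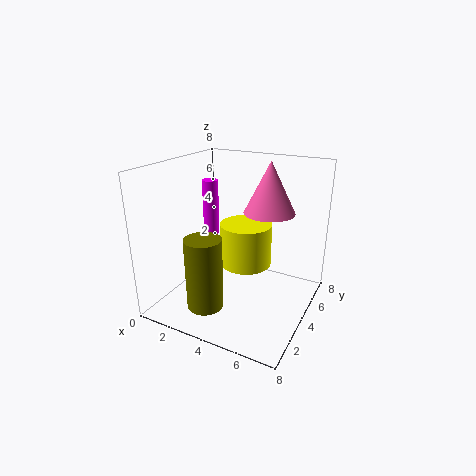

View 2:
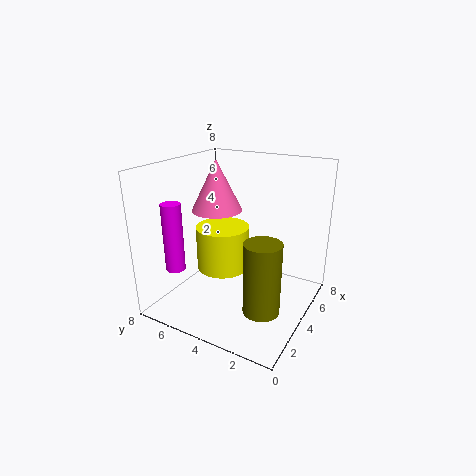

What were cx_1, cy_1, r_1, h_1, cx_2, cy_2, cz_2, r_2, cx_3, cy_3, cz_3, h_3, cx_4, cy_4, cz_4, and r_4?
cx_1 = 3
cy_1 = 2
r_1 = 1
h_1 = 4
cx_2 = 5
cy_2 = 6
cz_2 = 5
r_2 = 1.5
cx_3 = 4
cy_3 = 5
cz_3 = 2
h_3 = 2.5
cx_4 = 1
cy_4 = 6
cz_4 = 3
r_4 = 0.5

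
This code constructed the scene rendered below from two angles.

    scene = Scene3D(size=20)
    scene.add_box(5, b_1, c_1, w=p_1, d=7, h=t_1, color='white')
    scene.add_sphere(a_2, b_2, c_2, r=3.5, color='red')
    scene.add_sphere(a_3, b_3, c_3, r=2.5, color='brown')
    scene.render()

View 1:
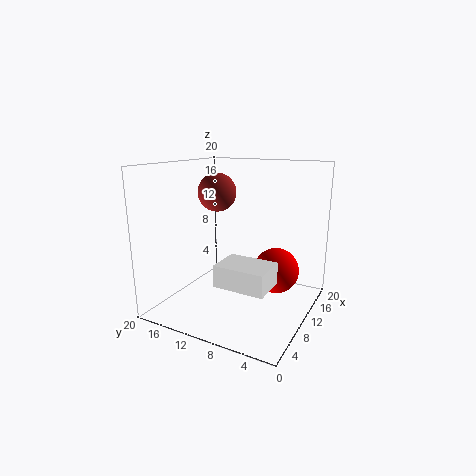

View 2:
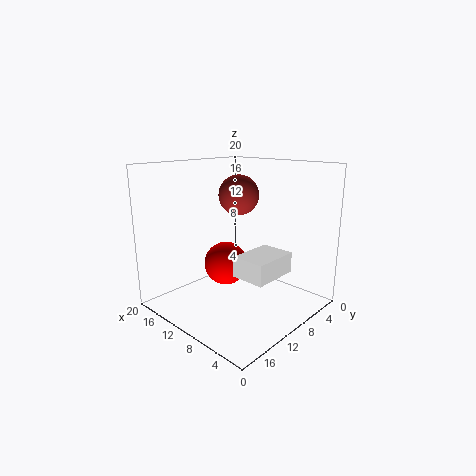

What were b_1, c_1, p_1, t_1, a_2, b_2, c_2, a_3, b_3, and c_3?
b_1 = 4
c_1 = 4.5
p_1 = 5
t_1 = 3
a_2 = 16
b_2 = 6.5
c_2 = 3.5
a_3 = 8
b_3 = 12
c_3 = 16.5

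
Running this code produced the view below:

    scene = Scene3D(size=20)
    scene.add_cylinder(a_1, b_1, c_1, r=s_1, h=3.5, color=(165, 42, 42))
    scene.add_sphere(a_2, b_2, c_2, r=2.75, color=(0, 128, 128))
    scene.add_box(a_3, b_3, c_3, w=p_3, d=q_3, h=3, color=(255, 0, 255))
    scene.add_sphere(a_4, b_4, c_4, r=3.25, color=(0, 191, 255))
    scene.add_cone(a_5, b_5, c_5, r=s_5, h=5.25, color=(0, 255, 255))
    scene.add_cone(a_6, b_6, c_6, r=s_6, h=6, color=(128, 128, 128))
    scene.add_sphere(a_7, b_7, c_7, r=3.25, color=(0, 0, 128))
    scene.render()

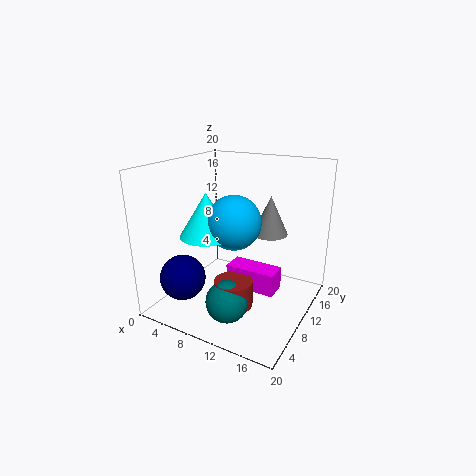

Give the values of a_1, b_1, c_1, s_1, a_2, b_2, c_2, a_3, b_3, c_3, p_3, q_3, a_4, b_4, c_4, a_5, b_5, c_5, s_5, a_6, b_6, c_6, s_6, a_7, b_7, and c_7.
a_1 = 12, b_1 = 5.25, c_1 = 2.75, s_1 = 2.5, a_2 = 11.75, b_2 = 4, c_2 = 3.75, a_3 = 9.75, b_3 = 7.25, c_3 = 4, p_3 = 6.75, q_3 = 3, a_4 = 12.25, b_4 = 5, c_4 = 14.25, a_5 = 9.25, b_5 = 3.75, c_5 = 12.5, s_5 = 3.25, a_6 = 11.75, b_6 = 17, c_6 = 8.5, s_6 = 2.75, a_7 = 3.25, b_7 = 5.75, c_7 = 4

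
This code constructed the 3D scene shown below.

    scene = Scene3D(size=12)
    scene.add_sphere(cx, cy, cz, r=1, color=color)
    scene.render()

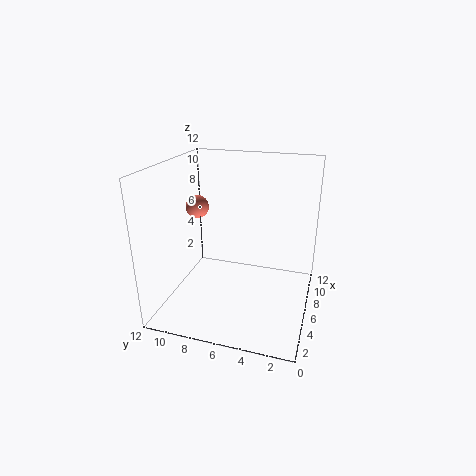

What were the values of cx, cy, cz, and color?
cx = 7, cy = 10, cz = 8, color = 'salmon'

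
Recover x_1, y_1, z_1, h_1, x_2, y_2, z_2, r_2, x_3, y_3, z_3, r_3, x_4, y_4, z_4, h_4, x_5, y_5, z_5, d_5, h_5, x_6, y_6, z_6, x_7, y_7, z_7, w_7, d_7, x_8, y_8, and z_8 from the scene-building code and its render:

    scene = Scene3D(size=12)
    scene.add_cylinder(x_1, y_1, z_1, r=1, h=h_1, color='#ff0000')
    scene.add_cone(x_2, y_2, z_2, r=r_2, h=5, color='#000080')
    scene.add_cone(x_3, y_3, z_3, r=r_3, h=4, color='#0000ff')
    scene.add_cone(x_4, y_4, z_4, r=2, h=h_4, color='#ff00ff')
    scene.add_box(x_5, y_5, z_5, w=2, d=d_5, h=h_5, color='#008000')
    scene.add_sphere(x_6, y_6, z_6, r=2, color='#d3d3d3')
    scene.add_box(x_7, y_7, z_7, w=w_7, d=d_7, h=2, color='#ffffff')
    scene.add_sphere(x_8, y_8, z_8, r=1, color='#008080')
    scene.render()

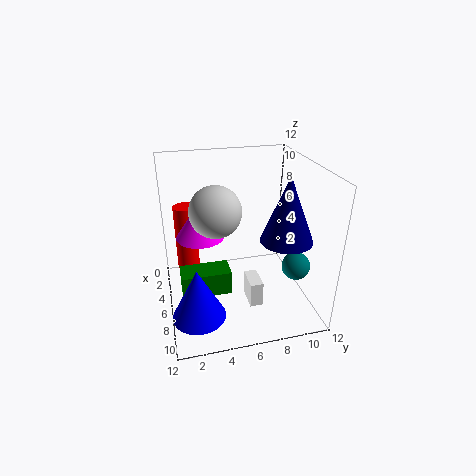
x_1 = 3; y_1 = 2; z_1 = 2; h_1 = 6; x_2 = 9; y_2 = 9; z_2 = 7; r_2 = 2; x_3 = 10; y_3 = 2; z_3 = 2; r_3 = 2; x_4 = 5; y_4 = 3; z_4 = 6; h_4 = 3; x_5 = 6; y_5 = 1; z_5 = 2; d_5 = 4; h_5 = 2; x_6 = 7; y_6 = 4; z_6 = 9; x_7 = 8; y_7 = 6; z_7 = 2; w_7 = 2; d_7 = 1; x_8 = 11; y_8 = 9; z_8 = 6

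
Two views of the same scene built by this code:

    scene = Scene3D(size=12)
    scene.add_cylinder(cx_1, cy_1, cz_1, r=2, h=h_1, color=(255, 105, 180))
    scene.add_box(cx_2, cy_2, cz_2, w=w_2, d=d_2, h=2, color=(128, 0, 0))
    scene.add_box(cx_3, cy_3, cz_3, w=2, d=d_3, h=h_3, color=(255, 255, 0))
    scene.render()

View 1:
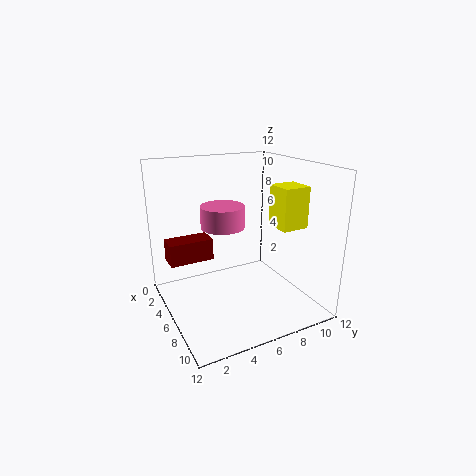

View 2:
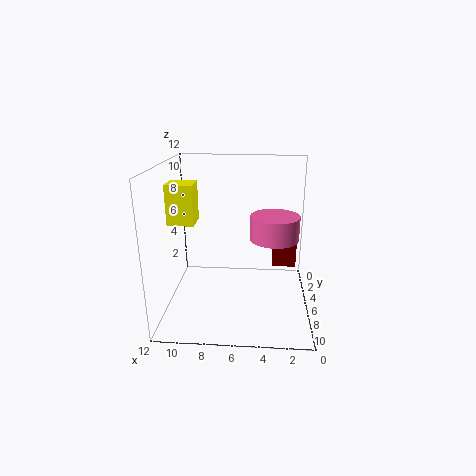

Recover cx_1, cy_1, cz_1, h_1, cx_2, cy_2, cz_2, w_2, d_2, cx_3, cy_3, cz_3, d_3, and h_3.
cx_1 = 3
cy_1 = 6
cz_1 = 6
h_1 = 2
cx_2 = 1
cy_2 = 1
cz_2 = 3
w_2 = 2
d_2 = 4
cx_3 = 9
cy_3 = 7
cz_3 = 8
d_3 = 2
h_3 = 3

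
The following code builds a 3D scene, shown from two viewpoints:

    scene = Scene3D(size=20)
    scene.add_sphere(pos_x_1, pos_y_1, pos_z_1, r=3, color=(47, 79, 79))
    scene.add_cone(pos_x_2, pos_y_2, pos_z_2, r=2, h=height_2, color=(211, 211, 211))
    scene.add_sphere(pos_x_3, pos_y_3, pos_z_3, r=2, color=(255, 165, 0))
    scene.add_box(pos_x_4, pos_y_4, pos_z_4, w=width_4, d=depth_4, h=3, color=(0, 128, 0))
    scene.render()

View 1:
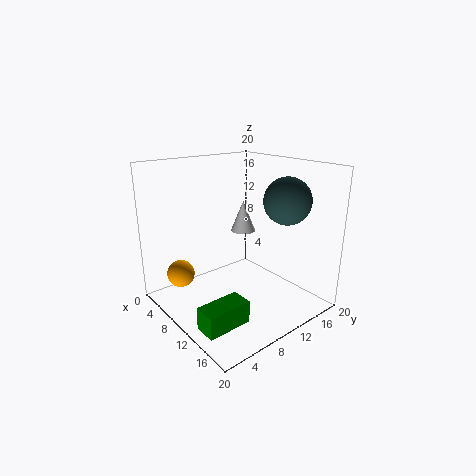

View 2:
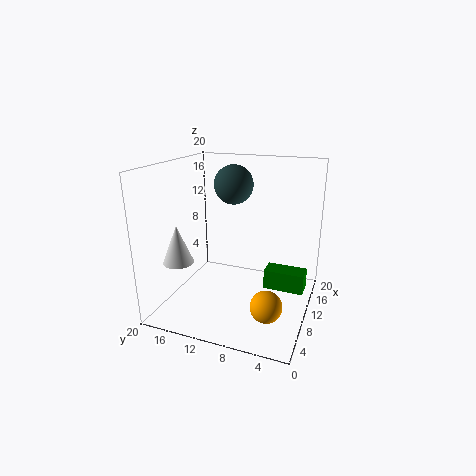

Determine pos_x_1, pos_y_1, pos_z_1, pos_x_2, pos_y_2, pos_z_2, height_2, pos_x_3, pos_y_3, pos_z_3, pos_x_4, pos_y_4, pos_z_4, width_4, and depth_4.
pos_x_1 = 16
pos_y_1 = 13
pos_z_1 = 16
pos_x_2 = 4
pos_y_2 = 16
pos_z_2 = 8
height_2 = 5
pos_x_3 = 4
pos_y_3 = 4
pos_z_3 = 4
pos_x_4 = 13
pos_y_4 = 1
pos_z_4 = 1
width_4 = 3
depth_4 = 6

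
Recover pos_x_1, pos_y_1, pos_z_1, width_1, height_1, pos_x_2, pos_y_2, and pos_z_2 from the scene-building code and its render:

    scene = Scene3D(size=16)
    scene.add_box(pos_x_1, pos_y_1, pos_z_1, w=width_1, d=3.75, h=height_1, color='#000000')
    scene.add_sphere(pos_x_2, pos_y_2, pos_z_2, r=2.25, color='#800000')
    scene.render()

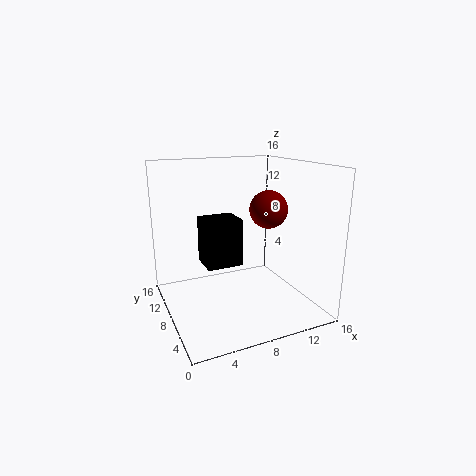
pos_x_1 = 4.75; pos_y_1 = 8.75; pos_z_1 = 4.25; width_1 = 4.25; height_1 = 5.5; pos_x_2 = 12.5; pos_y_2 = 9.25; pos_z_2 = 10.5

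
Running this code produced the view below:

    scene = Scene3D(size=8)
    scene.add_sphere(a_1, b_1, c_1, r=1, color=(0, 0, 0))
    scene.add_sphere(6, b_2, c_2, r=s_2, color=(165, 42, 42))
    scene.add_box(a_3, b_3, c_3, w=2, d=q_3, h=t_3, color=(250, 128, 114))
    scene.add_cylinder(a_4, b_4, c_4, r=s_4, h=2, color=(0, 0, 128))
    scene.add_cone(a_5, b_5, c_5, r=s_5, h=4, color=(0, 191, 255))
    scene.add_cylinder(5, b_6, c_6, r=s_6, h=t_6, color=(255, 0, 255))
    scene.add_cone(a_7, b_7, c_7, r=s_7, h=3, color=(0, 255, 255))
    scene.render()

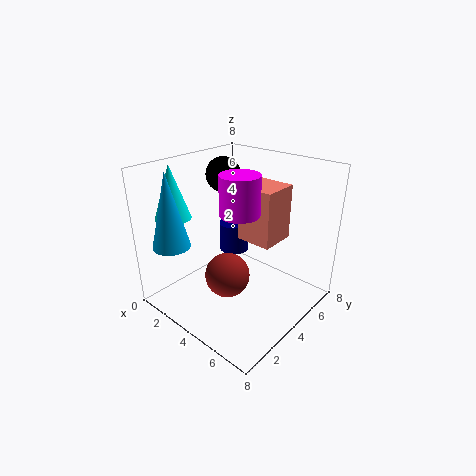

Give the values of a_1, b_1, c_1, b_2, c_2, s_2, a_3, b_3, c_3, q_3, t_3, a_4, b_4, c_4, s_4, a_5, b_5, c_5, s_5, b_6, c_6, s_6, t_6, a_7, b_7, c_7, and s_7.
a_1 = 2
b_1 = 5
c_1 = 7
b_2 = 1
c_2 = 4
s_2 = 1
a_3 = 4
b_3 = 4
c_3 = 4
q_3 = 2
t_3 = 3
a_4 = 1
b_4 = 7
c_4 = 1
s_4 = 1
a_5 = 2
b_5 = 1
c_5 = 4
s_5 = 1
b_6 = 3
c_6 = 6
s_6 = 1
t_6 = 2
a_7 = 1
b_7 = 2
c_7 = 5
s_7 = 1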